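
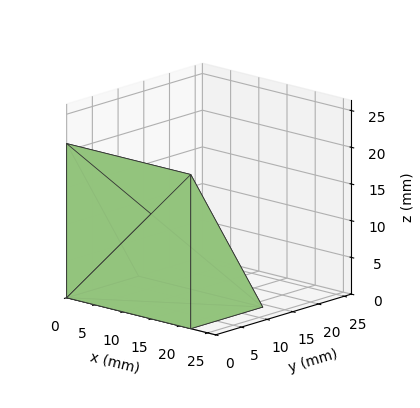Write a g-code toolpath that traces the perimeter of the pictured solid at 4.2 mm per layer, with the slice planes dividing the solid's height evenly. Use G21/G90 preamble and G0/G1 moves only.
Reading the render: the shape is a wedge (ramp): 22 × 14 mm base, rising to 21 mm along the y=0 edge and sloping linearly to z=0 at y=14 (dimensions read to the nearest mm from the axis ticks). For the g-code, the solid's height is divided into equal slices at the stated Δz and each level perimeter traced with G1 moves after a G0 lift.

; perimeter-only toolpath
G21 ; units = mm
G90 ; absolute positioning
G28 ; home
; layer 1
G0 Z4.2
G0 X0.0 Y0.0
G1 X22.0 Y0.0
G1 X22.0 Y11.2
G1 X0.0 Y11.2
G1 X0.0 Y0.0
; layer 2
G0 Z8.4
G0 X0.0 Y0.0
G1 X22.0 Y0.0
G1 X22.0 Y8.4
G1 X0.0 Y8.4
G1 X0.0 Y0.0
; layer 3
G0 Z12.6
G0 X0.0 Y0.0
G1 X22.0 Y0.0
G1 X22.0 Y5.6
G1 X0.0 Y5.6
G1 X0.0 Y0.0
; layer 4
G0 Z16.8
G0 X0.0 Y0.0
G1 X22.0 Y0.0
G1 X22.0 Y2.8
G1 X0.0 Y2.8
G1 X0.0 Y0.0
M2 ; end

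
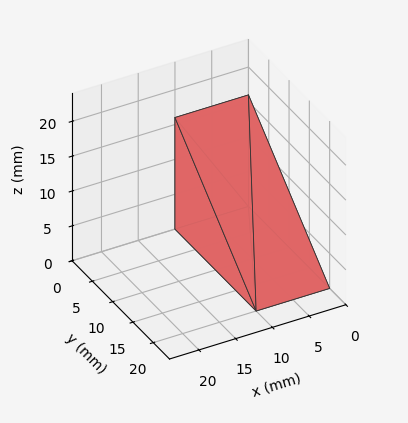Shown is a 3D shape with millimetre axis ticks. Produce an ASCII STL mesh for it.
Reading the render: the shape is a wedge (ramp): 10 × 20 mm base, rising to 16 mm along the y=0 edge and sloping linearly to z=0 at y=20 (dimensions read to the nearest mm from the axis ticks). For the STL, each face is triangulated and given an outward normal.

solid part
  facet normal 0.0000 0.0000 -1.0000
    outer loop
      vertex 10.0 20.0 0.0
      vertex 10.0 0.0 0.0
      vertex 0.0 0.0 0.0
    endloop
  endfacet
  facet normal 0.0000 0.0000 -1.0000
    outer loop
      vertex 0.0 20.0 0.0
      vertex 10.0 20.0 0.0
      vertex 0.0 0.0 0.0
    endloop
  endfacet
  facet normal 0.0000 -1.0000 0.0000
    outer loop
      vertex 0.0 0.0 0.0
      vertex 10.0 0.0 0.0
      vertex 10.0 0.0 16.0
    endloop
  endfacet
  facet normal 0.0000 -1.0000 0.0000
    outer loop
      vertex 0.0 0.0 0.0
      vertex 10.0 0.0 16.0
      vertex 0.0 0.0 16.0
    endloop
  endfacet
  facet normal 0.0000 0.6247 0.7809
    outer loop
      vertex 0.0 0.0 16.0
      vertex 10.0 0.0 16.0
      vertex 10.0 20.0 0.0
    endloop
  endfacet
  facet normal 0.0000 0.6247 0.7809
    outer loop
      vertex 0.0 0.0 16.0
      vertex 10.0 20.0 0.0
      vertex 0.0 20.0 0.0
    endloop
  endfacet
  facet normal -1.0000 0.0000 0.0000
    outer loop
      vertex 0.0 0.0 16.0
      vertex 0.0 20.0 0.0
      vertex 0.0 0.0 0.0
    endloop
  endfacet
  facet normal 1.0000 0.0000 0.0000
    outer loop
      vertex 10.0 0.0 0.0
      vertex 10.0 20.0 0.0
      vertex 10.0 0.0 16.0
    endloop
  endfacet
endsolid part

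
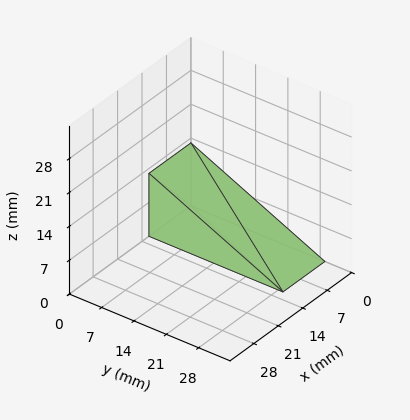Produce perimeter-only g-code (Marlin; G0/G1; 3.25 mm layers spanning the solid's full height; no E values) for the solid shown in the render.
Reading the render: the shape is a wedge (ramp): 12 × 29 mm base, rising to 13 mm along the y=0 edge and sloping linearly to z=0 at y=29 (dimensions read to the nearest mm from the axis ticks). For the g-code, the solid's height is divided into equal slices at the stated Δz and each level perimeter traced with G1 moves after a G0 lift.

; perimeter-only toolpath
G21 ; units = mm
G90 ; absolute positioning
G28 ; home
; layer 1
G0 Z3.25
G0 X0.00 Y0.00
G1 X12.00 Y0.00
G1 X12.00 Y21.75
G1 X0.00 Y21.75
G1 X0.00 Y0.00
; layer 2
G0 Z6.50
G0 X0.00 Y0.00
G1 X12.00 Y0.00
G1 X12.00 Y14.50
G1 X0.00 Y14.50
G1 X0.00 Y0.00
; layer 3
G0 Z9.75
G0 X0.00 Y0.00
G1 X12.00 Y0.00
G1 X12.00 Y7.25
G1 X0.00 Y7.25
G1 X0.00 Y0.00
M2 ; end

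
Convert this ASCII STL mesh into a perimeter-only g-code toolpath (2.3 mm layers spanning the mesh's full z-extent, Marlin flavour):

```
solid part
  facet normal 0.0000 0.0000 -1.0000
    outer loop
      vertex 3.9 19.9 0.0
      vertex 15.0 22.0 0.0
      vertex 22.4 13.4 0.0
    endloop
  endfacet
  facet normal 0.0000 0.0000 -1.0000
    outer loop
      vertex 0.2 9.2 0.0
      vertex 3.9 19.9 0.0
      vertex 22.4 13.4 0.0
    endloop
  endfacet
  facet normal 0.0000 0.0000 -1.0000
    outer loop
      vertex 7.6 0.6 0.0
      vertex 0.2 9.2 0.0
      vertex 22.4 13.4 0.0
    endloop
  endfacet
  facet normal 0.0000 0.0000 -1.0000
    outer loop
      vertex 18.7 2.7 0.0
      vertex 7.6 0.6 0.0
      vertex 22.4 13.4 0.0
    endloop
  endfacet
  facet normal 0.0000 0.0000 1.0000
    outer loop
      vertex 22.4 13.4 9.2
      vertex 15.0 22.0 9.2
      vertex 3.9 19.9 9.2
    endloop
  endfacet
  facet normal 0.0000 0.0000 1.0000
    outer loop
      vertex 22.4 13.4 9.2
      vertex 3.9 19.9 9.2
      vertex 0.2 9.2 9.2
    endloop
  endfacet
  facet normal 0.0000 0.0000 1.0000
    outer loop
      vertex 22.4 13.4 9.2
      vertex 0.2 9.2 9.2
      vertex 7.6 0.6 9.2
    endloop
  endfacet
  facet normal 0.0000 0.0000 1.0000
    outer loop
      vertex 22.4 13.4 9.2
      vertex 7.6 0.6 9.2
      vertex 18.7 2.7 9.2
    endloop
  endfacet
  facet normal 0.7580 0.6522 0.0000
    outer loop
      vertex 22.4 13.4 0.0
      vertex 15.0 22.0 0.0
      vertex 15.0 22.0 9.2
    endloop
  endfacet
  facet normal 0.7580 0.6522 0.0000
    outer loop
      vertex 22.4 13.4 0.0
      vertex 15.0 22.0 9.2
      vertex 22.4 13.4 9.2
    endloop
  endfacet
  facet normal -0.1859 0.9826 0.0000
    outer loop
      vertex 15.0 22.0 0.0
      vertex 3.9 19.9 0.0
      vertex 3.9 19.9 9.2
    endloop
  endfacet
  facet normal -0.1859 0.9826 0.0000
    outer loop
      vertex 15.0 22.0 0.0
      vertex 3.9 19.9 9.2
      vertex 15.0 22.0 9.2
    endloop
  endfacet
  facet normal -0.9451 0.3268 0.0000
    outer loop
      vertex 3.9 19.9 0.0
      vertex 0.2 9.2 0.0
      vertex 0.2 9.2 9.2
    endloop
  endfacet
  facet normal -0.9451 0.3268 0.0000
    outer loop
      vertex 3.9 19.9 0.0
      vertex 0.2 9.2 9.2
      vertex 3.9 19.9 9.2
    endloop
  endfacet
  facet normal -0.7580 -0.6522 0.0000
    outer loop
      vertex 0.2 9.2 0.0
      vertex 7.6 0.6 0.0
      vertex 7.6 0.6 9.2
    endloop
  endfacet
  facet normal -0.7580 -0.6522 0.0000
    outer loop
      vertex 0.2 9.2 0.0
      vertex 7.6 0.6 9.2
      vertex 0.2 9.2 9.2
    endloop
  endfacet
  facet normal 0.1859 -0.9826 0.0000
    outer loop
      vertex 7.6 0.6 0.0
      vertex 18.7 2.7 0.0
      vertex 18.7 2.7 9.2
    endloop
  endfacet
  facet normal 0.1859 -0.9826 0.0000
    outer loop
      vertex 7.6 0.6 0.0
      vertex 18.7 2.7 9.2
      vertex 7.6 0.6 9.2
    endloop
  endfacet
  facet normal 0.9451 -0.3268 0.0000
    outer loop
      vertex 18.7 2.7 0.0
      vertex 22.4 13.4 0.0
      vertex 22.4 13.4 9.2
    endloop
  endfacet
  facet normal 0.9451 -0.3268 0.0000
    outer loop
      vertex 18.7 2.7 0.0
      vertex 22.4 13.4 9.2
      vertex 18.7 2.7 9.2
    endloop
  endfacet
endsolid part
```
; perimeter-only toolpath
G21 ; units = mm
G90 ; absolute positioning
G28 ; home
; layer 1
G0 Z2.3
G0 X22.4 Y13.4
G1 X15.0 Y22.0
G1 X3.9 Y19.9
G1 X0.2 Y9.2
G1 X7.6 Y0.6
G1 X18.7 Y2.7
G1 X22.4 Y13.4
; layer 2
G0 Z4.6
G0 X22.4 Y13.4
G1 X15.0 Y22.0
G1 X3.9 Y19.9
G1 X0.2 Y9.2
G1 X7.6 Y0.6
G1 X18.7 Y2.7
G1 X22.4 Y13.4
; layer 3
G0 Z6.9
G0 X22.4 Y13.4
G1 X15.0 Y22.0
G1 X3.9 Y19.9
G1 X0.2 Y9.2
G1 X7.6 Y0.6
G1 X18.7 Y2.7
G1 X22.4 Y13.4
; layer 4
G0 Z9.2
G0 X22.4 Y13.4
G1 X15.0 Y22.0
G1 X3.9 Y19.9
G1 X0.2 Y9.2
G1 X7.6 Y0.6
G1 X18.7 Y2.7
G1 X22.4 Y13.4
M2 ; end

The solid is a regular 6-sided prism (a cylinder approximated with 6 flat sides), circumscribed radius ≈ 11.3 mm, height ≈ 9.2 mm. Slicing at Δz = 2.3 mm — 4 equal slices spanning the solid's height, so layer i sits at z = i·h/4 — gives 4 non-empty perimeters. Each is a 6-segment closed polygon; G0 lifts to the layer z and rapids to the start vertex, then G1 traces the edges.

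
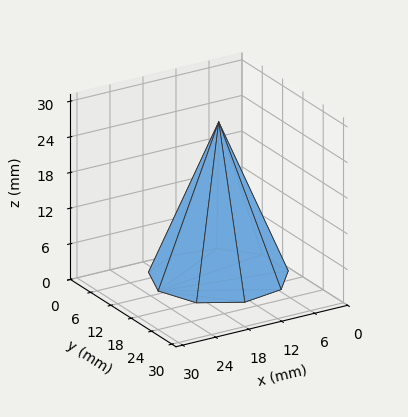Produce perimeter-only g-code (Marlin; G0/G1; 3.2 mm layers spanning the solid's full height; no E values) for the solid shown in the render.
Reading the render: the shape is a regular 9-sided pyramid, base circumscribed radius ≈ 11 mm, apex at z ≈ 26 mm (dimensions read to the nearest mm from the axis ticks). For the g-code, the solid's height is divided into equal slices at the stated Δz and each level perimeter traced with G1 moves after a G0 lift.

; perimeter-only toolpath
G21 ; units = mm
G90 ; absolute positioning
G28 ; home
; layer 1
G0 Z3.2
G0 X20.6 Y11.0
G1 X18.3 Y17.2
G1 X12.7 Y20.4
G1 X6.2 Y19.3
G1 X2.0 Y14.3
G1 X2.0 Y7.7
G1 X6.2 Y2.7
G1 X12.7 Y1.6
G1 X18.3 Y4.8
G1 X20.6 Y11.0
; layer 2
G0 Z6.5
G0 X19.2 Y11.0
G1 X17.3 Y16.3
G1 X12.4 Y19.1
G1 X6.9 Y18.1
G1 X3.3 Y13.9
G1 X3.3 Y8.2
G1 X6.9 Y3.9
G1 X12.4 Y2.9
G1 X17.3 Y5.7
G1 X19.2 Y11.0
; layer 3
G0 Z9.8
G0 X17.9 Y11.0
G1 X16.2 Y15.4
G1 X12.2 Y17.8
G1 X7.6 Y16.9
G1 X4.6 Y13.4
G1 X4.6 Y8.6
G1 X7.6 Y5.1
G1 X12.2 Y4.2
G1 X16.2 Y6.6
G1 X17.9 Y11.0
; layer 4
G0 Z13.0
G0 X16.5 Y11.0
G1 X15.2 Y14.6
G1 X11.9 Y16.4
G1 X8.2 Y15.8
G1 X5.8 Y12.9
G1 X5.8 Y9.1
G1 X8.2 Y6.2
G1 X11.9 Y5.6
G1 X15.2 Y7.5
G1 X16.5 Y11.0
; layer 5
G0 Z16.2
G0 X15.1 Y11.0
G1 X14.1 Y13.7
G1 X11.7 Y15.1
G1 X8.9 Y14.6
G1 X7.1 Y12.4
G1 X7.1 Y9.6
G1 X8.9 Y7.4
G1 X11.7 Y7.0
G1 X14.1 Y8.3
G1 X15.1 Y11.0
; layer 6
G0 Z19.5
G0 X13.8 Y11.0
G1 X13.1 Y12.8
G1 X11.5 Y13.7
G1 X9.6 Y13.4
G1 X8.4 Y11.9
G1 X8.4 Y10.1
G1 X9.6 Y8.6
G1 X11.5 Y8.3
G1 X13.1 Y9.2
G1 X13.8 Y11.0
; layer 7
G0 Z22.8
G0 X12.4 Y11.0
G1 X12.1 Y11.9
G1 X11.2 Y12.3
G1 X10.3 Y12.2
G1 X9.7 Y11.5
G1 X9.7 Y10.5
G1 X10.3 Y9.8
G1 X11.2 Y9.7
G1 X12.1 Y10.1
G1 X12.4 Y11.0
M2 ; end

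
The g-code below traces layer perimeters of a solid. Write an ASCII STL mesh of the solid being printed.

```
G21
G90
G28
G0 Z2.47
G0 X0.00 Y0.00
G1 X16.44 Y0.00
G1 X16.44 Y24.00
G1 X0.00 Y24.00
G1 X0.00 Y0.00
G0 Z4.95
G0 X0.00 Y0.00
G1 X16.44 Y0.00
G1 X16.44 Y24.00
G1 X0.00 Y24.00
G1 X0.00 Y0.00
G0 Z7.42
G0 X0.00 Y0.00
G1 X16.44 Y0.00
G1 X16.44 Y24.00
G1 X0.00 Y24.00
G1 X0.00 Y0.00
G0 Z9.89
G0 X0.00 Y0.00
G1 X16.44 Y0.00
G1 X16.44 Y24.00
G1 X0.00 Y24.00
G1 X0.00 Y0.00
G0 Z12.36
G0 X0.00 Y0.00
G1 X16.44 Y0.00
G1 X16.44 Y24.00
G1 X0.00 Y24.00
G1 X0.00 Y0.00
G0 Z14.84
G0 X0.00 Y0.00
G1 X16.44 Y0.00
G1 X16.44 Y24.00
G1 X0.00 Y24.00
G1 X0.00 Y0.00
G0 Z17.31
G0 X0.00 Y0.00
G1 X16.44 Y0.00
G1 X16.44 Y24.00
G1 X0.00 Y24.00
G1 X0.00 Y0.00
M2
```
solid part
  facet normal 0.0000 0.0000 -1.0000
    outer loop
      vertex 16.44 24.00 0.00
      vertex 16.44 0.00 0.00
      vertex 0.00 0.00 0.00
    endloop
  endfacet
  facet normal 0.0000 0.0000 -1.0000
    outer loop
      vertex 0.00 24.00 0.00
      vertex 16.44 24.00 0.00
      vertex 0.00 0.00 0.00
    endloop
  endfacet
  facet normal 0.0000 0.0000 1.0000
    outer loop
      vertex 0.00 0.00 17.31
      vertex 16.44 0.00 17.31
      vertex 16.44 24.00 17.31
    endloop
  endfacet
  facet normal 0.0000 0.0000 1.0000
    outer loop
      vertex 0.00 0.00 17.31
      vertex 16.44 24.00 17.31
      vertex 0.00 24.00 17.31
    endloop
  endfacet
  facet normal 0.0000 -1.0000 0.0000
    outer loop
      vertex 0.00 0.00 0.00
      vertex 16.44 0.00 0.00
      vertex 16.44 0.00 17.31
    endloop
  endfacet
  facet normal 0.0000 -1.0000 0.0000
    outer loop
      vertex 0.00 0.00 0.00
      vertex 16.44 0.00 17.31
      vertex 0.00 0.00 17.31
    endloop
  endfacet
  facet normal 0.0000 1.0000 0.0000
    outer loop
      vertex 16.44 24.00 17.31
      vertex 16.44 24.00 0.00
      vertex 0.00 24.00 0.00
    endloop
  endfacet
  facet normal 0.0000 1.0000 0.0000
    outer loop
      vertex 0.00 24.00 17.31
      vertex 16.44 24.00 17.31
      vertex 0.00 24.00 0.00
    endloop
  endfacet
  facet normal -1.0000 0.0000 0.0000
    outer loop
      vertex 0.00 24.00 17.31
      vertex 0.00 24.00 0.00
      vertex 0.00 0.00 0.00
    endloop
  endfacet
  facet normal -1.0000 0.0000 0.0000
    outer loop
      vertex 0.00 0.00 17.31
      vertex 0.00 24.00 17.31
      vertex 0.00 0.00 0.00
    endloop
  endfacet
  facet normal 1.0000 0.0000 0.0000
    outer loop
      vertex 16.44 0.00 0.00
      vertex 16.44 24.00 0.00
      vertex 16.44 24.00 17.31
    endloop
  endfacet
  facet normal 1.0000 0.0000 0.0000
    outer loop
      vertex 16.44 0.00 0.00
      vertex 16.44 24.00 17.31
      vertex 16.44 0.00 17.31
    endloop
  endfacet
endsolid part

The G0 Z moves step by Δz≈2.47 mm. Every layer's G1 loop is the same polygon, so the solid is a straight extrusion of it from z=0 to z≈17.3. Closing with flat bottom and top caps and triangulating gives 12 facets — a rectangular box, roughly 16.4 × 24 mm footprint and 17.3 mm tall.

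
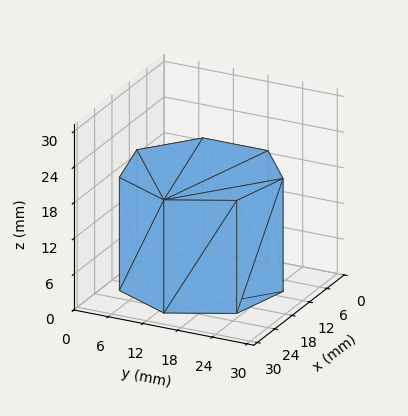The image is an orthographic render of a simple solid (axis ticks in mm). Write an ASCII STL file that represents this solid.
Reading the render: the shape is a regular 7-sided prism (a cylinder approximated with 7 flat sides), circumscribed radius ≈ 13 mm, height ≈ 19 mm (dimensions read to the nearest mm from the axis ticks). For the STL, each face is triangulated and given an outward normal.

solid part
  facet normal 0.0000 0.0000 -1.0000
    outer loop
      vertex 10.11 25.67 0.00
      vertex 21.11 23.16 0.00
      vertex 26.00 13.00 0.00
    endloop
  endfacet
  facet normal 0.0000 0.0000 -1.0000
    outer loop
      vertex 1.29 18.64 0.00
      vertex 10.11 25.67 0.00
      vertex 26.00 13.00 0.00
    endloop
  endfacet
  facet normal 0.0000 0.0000 -1.0000
    outer loop
      vertex 1.29 7.36 0.00
      vertex 1.29 18.64 0.00
      vertex 26.00 13.00 0.00
    endloop
  endfacet
  facet normal 0.0000 0.0000 -1.0000
    outer loop
      vertex 10.11 0.33 0.00
      vertex 1.29 7.36 0.00
      vertex 26.00 13.00 0.00
    endloop
  endfacet
  facet normal 0.0000 0.0000 -1.0000
    outer loop
      vertex 21.11 2.84 0.00
      vertex 10.11 0.33 0.00
      vertex 26.00 13.00 0.00
    endloop
  endfacet
  facet normal 0.0000 0.0000 1.0000
    outer loop
      vertex 26.00 13.00 19.00
      vertex 21.11 23.16 19.00
      vertex 10.11 25.67 19.00
    endloop
  endfacet
  facet normal 0.0000 0.0000 1.0000
    outer loop
      vertex 26.00 13.00 19.00
      vertex 10.11 25.67 19.00
      vertex 1.29 18.64 19.00
    endloop
  endfacet
  facet normal 0.0000 0.0000 1.0000
    outer loop
      vertex 26.00 13.00 19.00
      vertex 1.29 18.64 19.00
      vertex 1.29 7.36 19.00
    endloop
  endfacet
  facet normal 0.0000 0.0000 1.0000
    outer loop
      vertex 26.00 13.00 19.00
      vertex 1.29 7.36 19.00
      vertex 10.11 0.33 19.00
    endloop
  endfacet
  facet normal 0.0000 0.0000 1.0000
    outer loop
      vertex 26.00 13.00 19.00
      vertex 10.11 0.33 19.00
      vertex 21.11 2.84 19.00
    endloop
  endfacet
  facet normal 0.9011 0.4337 0.0000
    outer loop
      vertex 26.00 13.00 0.00
      vertex 21.11 23.16 0.00
      vertex 21.11 23.16 19.00
    endloop
  endfacet
  facet normal 0.9011 0.4337 0.0000
    outer loop
      vertex 26.00 13.00 0.00
      vertex 21.11 23.16 19.00
      vertex 26.00 13.00 19.00
    endloop
  endfacet
  facet normal 0.2225 0.9749 0.0000
    outer loop
      vertex 21.11 23.16 0.00
      vertex 10.11 25.67 0.00
      vertex 10.11 25.67 19.00
    endloop
  endfacet
  facet normal 0.2225 0.9749 0.0000
    outer loop
      vertex 21.11 23.16 0.00
      vertex 10.11 25.67 19.00
      vertex 21.11 23.16 19.00
    endloop
  endfacet
  facet normal -0.6233 0.7820 0.0000
    outer loop
      vertex 10.11 25.67 0.00
      vertex 1.29 18.64 0.00
      vertex 1.29 18.64 19.00
    endloop
  endfacet
  facet normal -0.6233 0.7820 0.0000
    outer loop
      vertex 10.11 25.67 0.00
      vertex 1.29 18.64 19.00
      vertex 10.11 25.67 19.00
    endloop
  endfacet
  facet normal -1.0000 0.0000 0.0000
    outer loop
      vertex 1.29 18.64 0.00
      vertex 1.29 7.36 0.00
      vertex 1.29 7.36 19.00
    endloop
  endfacet
  facet normal -1.0000 0.0000 0.0000
    outer loop
      vertex 1.29 18.64 0.00
      vertex 1.29 7.36 19.00
      vertex 1.29 18.64 19.00
    endloop
  endfacet
  facet normal -0.6233 -0.7820 0.0000
    outer loop
      vertex 1.29 7.36 0.00
      vertex 10.11 0.33 0.00
      vertex 10.11 0.33 19.00
    endloop
  endfacet
  facet normal -0.6233 -0.7820 0.0000
    outer loop
      vertex 1.29 7.36 0.00
      vertex 10.11 0.33 19.00
      vertex 1.29 7.36 19.00
    endloop
  endfacet
  facet normal 0.2225 -0.9749 0.0000
    outer loop
      vertex 10.11 0.33 0.00
      vertex 21.11 2.84 0.00
      vertex 21.11 2.84 19.00
    endloop
  endfacet
  facet normal 0.2225 -0.9749 0.0000
    outer loop
      vertex 10.11 0.33 0.00
      vertex 21.11 2.84 19.00
      vertex 10.11 0.33 19.00
    endloop
  endfacet
  facet normal 0.9011 -0.4337 0.0000
    outer loop
      vertex 21.11 2.84 0.00
      vertex 26.00 13.00 0.00
      vertex 26.00 13.00 19.00
    endloop
  endfacet
  facet normal 0.9011 -0.4337 0.0000
    outer loop
      vertex 21.11 2.84 0.00
      vertex 26.00 13.00 19.00
      vertex 21.11 2.84 19.00
    endloop
  endfacet
endsolid part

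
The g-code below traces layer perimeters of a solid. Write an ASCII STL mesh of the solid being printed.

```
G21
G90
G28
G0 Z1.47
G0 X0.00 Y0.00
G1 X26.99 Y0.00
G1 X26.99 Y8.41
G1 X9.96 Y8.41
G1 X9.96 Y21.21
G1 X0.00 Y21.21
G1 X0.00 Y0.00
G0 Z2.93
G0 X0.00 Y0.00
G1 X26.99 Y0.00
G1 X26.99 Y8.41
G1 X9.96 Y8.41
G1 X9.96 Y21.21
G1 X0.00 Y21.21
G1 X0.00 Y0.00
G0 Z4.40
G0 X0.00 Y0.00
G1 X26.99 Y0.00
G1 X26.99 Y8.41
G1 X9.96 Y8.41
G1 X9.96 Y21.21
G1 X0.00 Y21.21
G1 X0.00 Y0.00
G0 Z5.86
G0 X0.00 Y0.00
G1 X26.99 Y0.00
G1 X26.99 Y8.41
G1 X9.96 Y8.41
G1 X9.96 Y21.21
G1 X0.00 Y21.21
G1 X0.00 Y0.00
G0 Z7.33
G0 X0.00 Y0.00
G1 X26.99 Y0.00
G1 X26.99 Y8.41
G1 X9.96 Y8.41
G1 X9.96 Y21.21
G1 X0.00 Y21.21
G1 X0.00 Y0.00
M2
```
solid part
  facet normal 0.0000 0.0000 -1.0000
    outer loop
      vertex 26.99 8.41 0.00
      vertex 26.99 0.00 0.00
      vertex 0.00 0.00 0.00
    endloop
  endfacet
  facet normal 0.0000 0.0000 -1.0000
    outer loop
      vertex 9.96 8.41 0.00
      vertex 26.99 8.41 0.00
      vertex 0.00 0.00 0.00
    endloop
  endfacet
  facet normal 0.0000 0.0000 -1.0000
    outer loop
      vertex 9.96 21.21 0.00
      vertex 9.96 8.41 0.00
      vertex 0.00 0.00 0.00
    endloop
  endfacet
  facet normal 0.0000 0.0000 -1.0000
    outer loop
      vertex 0.00 21.21 0.00
      vertex 9.96 21.21 0.00
      vertex 0.00 0.00 0.00
    endloop
  endfacet
  facet normal 0.0000 0.0000 1.0000
    outer loop
      vertex 0.00 0.00 7.33
      vertex 26.99 0.00 7.33
      vertex 26.99 8.41 7.33
    endloop
  endfacet
  facet normal 0.0000 0.0000 1.0000
    outer loop
      vertex 0.00 0.00 7.33
      vertex 26.99 8.41 7.33
      vertex 9.96 8.41 7.33
    endloop
  endfacet
  facet normal 0.0000 0.0000 1.0000
    outer loop
      vertex 0.00 0.00 7.33
      vertex 9.96 8.41 7.33
      vertex 9.96 21.21 7.33
    endloop
  endfacet
  facet normal 0.0000 0.0000 1.0000
    outer loop
      vertex 0.00 0.00 7.33
      vertex 9.96 21.21 7.33
      vertex 0.00 21.21 7.33
    endloop
  endfacet
  facet normal 0.0000 -1.0000 0.0000
    outer loop
      vertex 0.00 0.00 0.00
      vertex 26.99 0.00 0.00
      vertex 26.99 0.00 7.33
    endloop
  endfacet
  facet normal 0.0000 -1.0000 0.0000
    outer loop
      vertex 0.00 0.00 0.00
      vertex 26.99 0.00 7.33
      vertex 0.00 0.00 7.33
    endloop
  endfacet
  facet normal 1.0000 0.0000 0.0000
    outer loop
      vertex 26.99 0.00 0.00
      vertex 26.99 8.41 0.00
      vertex 26.99 8.41 7.33
    endloop
  endfacet
  facet normal 1.0000 0.0000 0.0000
    outer loop
      vertex 26.99 0.00 0.00
      vertex 26.99 8.41 7.33
      vertex 26.99 0.00 7.33
    endloop
  endfacet
  facet normal 0.0000 1.0000 0.0000
    outer loop
      vertex 26.99 8.41 0.00
      vertex 9.96 8.41 0.00
      vertex 9.96 8.41 7.33
    endloop
  endfacet
  facet normal 0.0000 1.0000 0.0000
    outer loop
      vertex 26.99 8.41 0.00
      vertex 9.96 8.41 7.33
      vertex 26.99 8.41 7.33
    endloop
  endfacet
  facet normal 1.0000 0.0000 0.0000
    outer loop
      vertex 9.96 8.41 0.00
      vertex 9.96 21.21 0.00
      vertex 9.96 21.21 7.33
    endloop
  endfacet
  facet normal 1.0000 0.0000 0.0000
    outer loop
      vertex 9.96 8.41 0.00
      vertex 9.96 21.21 7.33
      vertex 9.96 8.41 7.33
    endloop
  endfacet
  facet normal 0.0000 1.0000 0.0000
    outer loop
      vertex 9.96 21.21 0.00
      vertex 0.00 21.21 0.00
      vertex 0.00 21.21 7.33
    endloop
  endfacet
  facet normal 0.0000 1.0000 0.0000
    outer loop
      vertex 9.96 21.21 0.00
      vertex 0.00 21.21 7.33
      vertex 9.96 21.21 7.33
    endloop
  endfacet
  facet normal -1.0000 0.0000 0.0000
    outer loop
      vertex 0.00 21.21 0.00
      vertex 0.00 0.00 0.00
      vertex 0.00 0.00 7.33
    endloop
  endfacet
  facet normal -1.0000 0.0000 0.0000
    outer loop
      vertex 0.00 21.21 0.00
      vertex 0.00 0.00 7.33
      vertex 0.00 21.21 7.33
    endloop
  endfacet
endsolid part

The G0 Z moves step by Δz≈1.47 mm. Every layer's G1 loop is the same polygon, so the solid is a straight extrusion of it from z=0 to z≈7.33. Closing with flat bottom and top caps and triangulating gives 20 facets — an L-shaped prism: outer 27 × 21.2 mm, arm thicknesses ≈ 8.41 mm (horizontal) and 9.96 mm (vertical), extruded 7.33 mm in z.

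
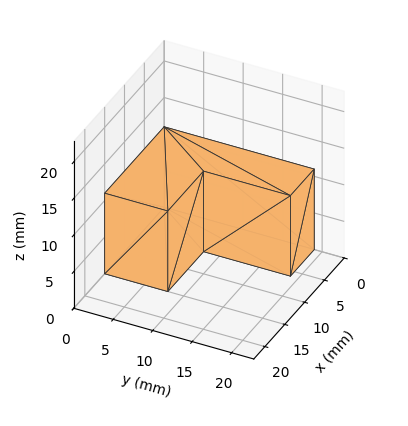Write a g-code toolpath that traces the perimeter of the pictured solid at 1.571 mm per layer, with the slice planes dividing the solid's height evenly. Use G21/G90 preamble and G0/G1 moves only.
Reading the render: the shape is an L-shaped prism: outer 15 × 19 mm, arm thicknesses ≈ 8 mm (horizontal) and 6 mm (vertical), extruded 11 mm in z (dimensions read to the nearest mm from the axis ticks). For the g-code, the solid's height is divided into equal slices at the stated Δz and each level perimeter traced with G1 moves after a G0 lift.

; perimeter-only toolpath
G21 ; units = mm
G90 ; absolute positioning
G28 ; home
; layer 1
G0 Z1.571
G0 X0.000 Y0.000
G1 X15.000 Y0.000
G1 X15.000 Y8.000
G1 X6.000 Y8.000
G1 X6.000 Y19.000
G1 X0.000 Y19.000
G1 X0.000 Y0.000
; layer 2
G0 Z3.143
G0 X0.000 Y0.000
G1 X15.000 Y0.000
G1 X15.000 Y8.000
G1 X6.000 Y8.000
G1 X6.000 Y19.000
G1 X0.000 Y19.000
G1 X0.000 Y0.000
; layer 3
G0 Z4.714
G0 X0.000 Y0.000
G1 X15.000 Y0.000
G1 X15.000 Y8.000
G1 X6.000 Y8.000
G1 X6.000 Y19.000
G1 X0.000 Y19.000
G1 X0.000 Y0.000
; layer 4
G0 Z6.286
G0 X0.000 Y0.000
G1 X15.000 Y0.000
G1 X15.000 Y8.000
G1 X6.000 Y8.000
G1 X6.000 Y19.000
G1 X0.000 Y19.000
G1 X0.000 Y0.000
; layer 5
G0 Z7.857
G0 X0.000 Y0.000
G1 X15.000 Y0.000
G1 X15.000 Y8.000
G1 X6.000 Y8.000
G1 X6.000 Y19.000
G1 X0.000 Y19.000
G1 X0.000 Y0.000
; layer 6
G0 Z9.429
G0 X0.000 Y0.000
G1 X15.000 Y0.000
G1 X15.000 Y8.000
G1 X6.000 Y8.000
G1 X6.000 Y19.000
G1 X0.000 Y19.000
G1 X0.000 Y0.000
; layer 7
G0 Z11.000
G0 X0.000 Y0.000
G1 X15.000 Y0.000
G1 X15.000 Y8.000
G1 X6.000 Y8.000
G1 X6.000 Y19.000
G1 X0.000 Y19.000
G1 X0.000 Y0.000
M2 ; end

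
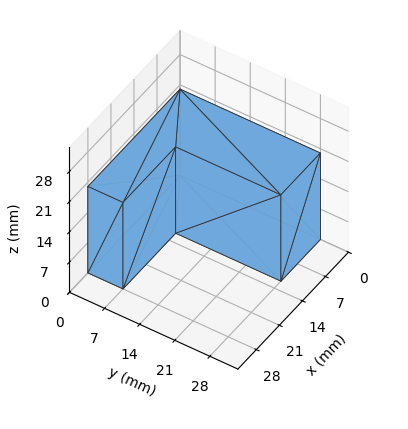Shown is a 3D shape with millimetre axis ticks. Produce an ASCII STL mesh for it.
Reading the render: the shape is an L-shaped prism: outer 28 × 28 mm, arm thicknesses ≈ 7 mm (horizontal) and 12 mm (vertical), extruded 20 mm in z (dimensions read to the nearest mm from the axis ticks). For the STL, each face is triangulated and given an outward normal.

solid part
  facet normal 0.0000 0.0000 -1.0000
    outer loop
      vertex 28.0 7.0 0.0
      vertex 28.0 0.0 0.0
      vertex 0.0 0.0 0.0
    endloop
  endfacet
  facet normal 0.0000 0.0000 -1.0000
    outer loop
      vertex 12.0 7.0 0.0
      vertex 28.0 7.0 0.0
      vertex 0.0 0.0 0.0
    endloop
  endfacet
  facet normal 0.0000 0.0000 -1.0000
    outer loop
      vertex 12.0 28.0 0.0
      vertex 12.0 7.0 0.0
      vertex 0.0 0.0 0.0
    endloop
  endfacet
  facet normal 0.0000 0.0000 -1.0000
    outer loop
      vertex 0.0 28.0 0.0
      vertex 12.0 28.0 0.0
      vertex 0.0 0.0 0.0
    endloop
  endfacet
  facet normal 0.0000 0.0000 1.0000
    outer loop
      vertex 0.0 0.0 20.0
      vertex 28.0 0.0 20.0
      vertex 28.0 7.0 20.0
    endloop
  endfacet
  facet normal 0.0000 0.0000 1.0000
    outer loop
      vertex 0.0 0.0 20.0
      vertex 28.0 7.0 20.0
      vertex 12.0 7.0 20.0
    endloop
  endfacet
  facet normal 0.0000 0.0000 1.0000
    outer loop
      vertex 0.0 0.0 20.0
      vertex 12.0 7.0 20.0
      vertex 12.0 28.0 20.0
    endloop
  endfacet
  facet normal 0.0000 0.0000 1.0000
    outer loop
      vertex 0.0 0.0 20.0
      vertex 12.0 28.0 20.0
      vertex 0.0 28.0 20.0
    endloop
  endfacet
  facet normal 0.0000 -1.0000 0.0000
    outer loop
      vertex 0.0 0.0 0.0
      vertex 28.0 0.0 0.0
      vertex 28.0 0.0 20.0
    endloop
  endfacet
  facet normal 0.0000 -1.0000 0.0000
    outer loop
      vertex 0.0 0.0 0.0
      vertex 28.0 0.0 20.0
      vertex 0.0 0.0 20.0
    endloop
  endfacet
  facet normal 1.0000 0.0000 0.0000
    outer loop
      vertex 28.0 0.0 0.0
      vertex 28.0 7.0 0.0
      vertex 28.0 7.0 20.0
    endloop
  endfacet
  facet normal 1.0000 0.0000 0.0000
    outer loop
      vertex 28.0 0.0 0.0
      vertex 28.0 7.0 20.0
      vertex 28.0 0.0 20.0
    endloop
  endfacet
  facet normal 0.0000 1.0000 0.0000
    outer loop
      vertex 28.0 7.0 0.0
      vertex 12.0 7.0 0.0
      vertex 12.0 7.0 20.0
    endloop
  endfacet
  facet normal 0.0000 1.0000 0.0000
    outer loop
      vertex 28.0 7.0 0.0
      vertex 12.0 7.0 20.0
      vertex 28.0 7.0 20.0
    endloop
  endfacet
  facet normal 1.0000 0.0000 0.0000
    outer loop
      vertex 12.0 7.0 0.0
      vertex 12.0 28.0 0.0
      vertex 12.0 28.0 20.0
    endloop
  endfacet
  facet normal 1.0000 0.0000 0.0000
    outer loop
      vertex 12.0 7.0 0.0
      vertex 12.0 28.0 20.0
      vertex 12.0 7.0 20.0
    endloop
  endfacet
  facet normal 0.0000 1.0000 0.0000
    outer loop
      vertex 12.0 28.0 0.0
      vertex 0.0 28.0 0.0
      vertex 0.0 28.0 20.0
    endloop
  endfacet
  facet normal 0.0000 1.0000 0.0000
    outer loop
      vertex 12.0 28.0 0.0
      vertex 0.0 28.0 20.0
      vertex 12.0 28.0 20.0
    endloop
  endfacet
  facet normal -1.0000 0.0000 0.0000
    outer loop
      vertex 0.0 28.0 0.0
      vertex 0.0 0.0 0.0
      vertex 0.0 0.0 20.0
    endloop
  endfacet
  facet normal -1.0000 0.0000 0.0000
    outer loop
      vertex 0.0 28.0 0.0
      vertex 0.0 0.0 20.0
      vertex 0.0 28.0 20.0
    endloop
  endfacet
endsolid part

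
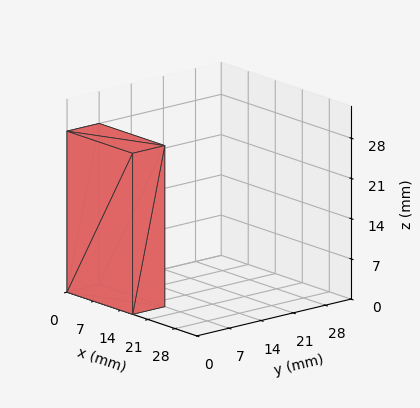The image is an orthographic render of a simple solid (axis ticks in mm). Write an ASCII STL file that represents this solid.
Reading the render: the shape is a rectangular box, roughly 17 × 7 mm footprint and 28 mm tall (dimensions read to the nearest mm from the axis ticks). For the STL, each face is triangulated and given an outward normal.

solid part
  facet normal 0.0000 0.0000 -1.0000
    outer loop
      vertex 17.00 7.00 0.00
      vertex 17.00 0.00 0.00
      vertex 0.00 0.00 0.00
    endloop
  endfacet
  facet normal 0.0000 0.0000 -1.0000
    outer loop
      vertex 0.00 7.00 0.00
      vertex 17.00 7.00 0.00
      vertex 0.00 0.00 0.00
    endloop
  endfacet
  facet normal 0.0000 0.0000 1.0000
    outer loop
      vertex 0.00 0.00 28.00
      vertex 17.00 0.00 28.00
      vertex 17.00 7.00 28.00
    endloop
  endfacet
  facet normal 0.0000 0.0000 1.0000
    outer loop
      vertex 0.00 0.00 28.00
      vertex 17.00 7.00 28.00
      vertex 0.00 7.00 28.00
    endloop
  endfacet
  facet normal 0.0000 -1.0000 0.0000
    outer loop
      vertex 0.00 0.00 0.00
      vertex 17.00 0.00 0.00
      vertex 17.00 0.00 28.00
    endloop
  endfacet
  facet normal 0.0000 -1.0000 0.0000
    outer loop
      vertex 0.00 0.00 0.00
      vertex 17.00 0.00 28.00
      vertex 0.00 0.00 28.00
    endloop
  endfacet
  facet normal 0.0000 1.0000 0.0000
    outer loop
      vertex 17.00 7.00 28.00
      vertex 17.00 7.00 0.00
      vertex 0.00 7.00 0.00
    endloop
  endfacet
  facet normal 0.0000 1.0000 0.0000
    outer loop
      vertex 0.00 7.00 28.00
      vertex 17.00 7.00 28.00
      vertex 0.00 7.00 0.00
    endloop
  endfacet
  facet normal -1.0000 0.0000 0.0000
    outer loop
      vertex 0.00 7.00 28.00
      vertex 0.00 7.00 0.00
      vertex 0.00 0.00 0.00
    endloop
  endfacet
  facet normal -1.0000 0.0000 0.0000
    outer loop
      vertex 0.00 0.00 28.00
      vertex 0.00 7.00 28.00
      vertex 0.00 0.00 0.00
    endloop
  endfacet
  facet normal 1.0000 0.0000 0.0000
    outer loop
      vertex 17.00 0.00 0.00
      vertex 17.00 7.00 0.00
      vertex 17.00 7.00 28.00
    endloop
  endfacet
  facet normal 1.0000 0.0000 0.0000
    outer loop
      vertex 17.00 0.00 0.00
      vertex 17.00 7.00 28.00
      vertex 17.00 0.00 28.00
    endloop
  endfacet
endsolid part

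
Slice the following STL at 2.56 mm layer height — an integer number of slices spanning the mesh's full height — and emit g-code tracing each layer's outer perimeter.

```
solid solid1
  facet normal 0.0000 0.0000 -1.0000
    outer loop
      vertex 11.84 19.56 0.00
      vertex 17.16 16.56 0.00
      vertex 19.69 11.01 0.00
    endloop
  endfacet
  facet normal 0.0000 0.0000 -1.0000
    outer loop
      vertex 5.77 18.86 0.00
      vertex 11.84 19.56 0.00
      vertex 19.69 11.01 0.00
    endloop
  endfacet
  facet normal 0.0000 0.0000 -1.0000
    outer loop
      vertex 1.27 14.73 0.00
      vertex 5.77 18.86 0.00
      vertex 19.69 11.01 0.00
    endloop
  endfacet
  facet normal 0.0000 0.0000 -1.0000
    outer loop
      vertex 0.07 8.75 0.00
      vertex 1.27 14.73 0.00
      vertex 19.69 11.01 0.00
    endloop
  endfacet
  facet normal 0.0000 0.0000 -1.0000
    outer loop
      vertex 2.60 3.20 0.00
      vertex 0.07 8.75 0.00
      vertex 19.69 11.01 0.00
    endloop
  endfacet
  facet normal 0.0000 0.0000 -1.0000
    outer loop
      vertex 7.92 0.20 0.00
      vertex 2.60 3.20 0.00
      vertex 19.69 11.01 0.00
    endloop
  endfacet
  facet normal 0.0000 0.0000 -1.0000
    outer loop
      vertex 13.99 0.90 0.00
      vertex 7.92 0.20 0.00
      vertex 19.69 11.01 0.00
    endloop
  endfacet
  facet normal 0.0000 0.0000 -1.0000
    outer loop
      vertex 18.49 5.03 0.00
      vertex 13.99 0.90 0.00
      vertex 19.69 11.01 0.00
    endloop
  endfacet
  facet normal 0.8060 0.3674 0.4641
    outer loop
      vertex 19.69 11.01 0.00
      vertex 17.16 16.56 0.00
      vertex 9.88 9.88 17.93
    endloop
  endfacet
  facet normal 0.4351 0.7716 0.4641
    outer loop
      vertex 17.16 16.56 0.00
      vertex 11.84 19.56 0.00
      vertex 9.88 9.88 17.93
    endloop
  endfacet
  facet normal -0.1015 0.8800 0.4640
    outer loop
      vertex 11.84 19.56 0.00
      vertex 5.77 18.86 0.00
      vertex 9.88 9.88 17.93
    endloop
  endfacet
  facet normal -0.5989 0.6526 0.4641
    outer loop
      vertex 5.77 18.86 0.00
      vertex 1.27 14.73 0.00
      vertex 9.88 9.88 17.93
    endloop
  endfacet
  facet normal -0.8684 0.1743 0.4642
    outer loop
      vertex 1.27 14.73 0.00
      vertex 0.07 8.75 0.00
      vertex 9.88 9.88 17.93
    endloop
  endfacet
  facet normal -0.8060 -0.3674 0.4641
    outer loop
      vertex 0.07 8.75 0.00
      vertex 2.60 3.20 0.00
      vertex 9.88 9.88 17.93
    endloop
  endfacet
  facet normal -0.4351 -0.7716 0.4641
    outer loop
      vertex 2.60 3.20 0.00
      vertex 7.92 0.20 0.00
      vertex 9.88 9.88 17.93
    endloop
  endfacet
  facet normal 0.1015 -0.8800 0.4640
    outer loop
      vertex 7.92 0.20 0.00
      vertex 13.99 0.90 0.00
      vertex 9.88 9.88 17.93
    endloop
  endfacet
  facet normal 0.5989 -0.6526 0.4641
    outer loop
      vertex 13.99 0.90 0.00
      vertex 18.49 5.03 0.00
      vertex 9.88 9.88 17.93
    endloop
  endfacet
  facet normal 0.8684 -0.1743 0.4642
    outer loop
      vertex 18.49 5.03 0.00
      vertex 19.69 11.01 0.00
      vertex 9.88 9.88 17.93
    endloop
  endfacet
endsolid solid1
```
; perimeter-only toolpath
G21 ; units = mm
G90 ; absolute positioning
G28 ; home
; layer 1
G0 Z2.56
G0 X18.29 Y10.85
G1 X16.12 Y15.61
G1 X11.56 Y18.18
G1 X6.36 Y17.58
G1 X2.50 Y14.04
G1 X1.47 Y8.91
G1 X3.64 Y4.15
G1 X8.20 Y1.58
G1 X13.40 Y2.18
G1 X17.26 Y5.72
G1 X18.29 Y10.85
; layer 2
G0 Z5.12
G0 X16.89 Y10.69
G1 X15.08 Y14.65
G1 X11.28 Y16.79
G1 X6.94 Y16.29
G1 X3.73 Y13.34
G1 X2.87 Y9.07
G1 X4.68 Y5.11
G1 X8.48 Y2.97
G1 X12.82 Y3.47
G1 X16.03 Y6.42
G1 X16.89 Y10.69
; layer 3
G0 Z7.68
G0 X15.49 Y10.53
G1 X14.04 Y13.70
G1 X11.00 Y15.41
G1 X7.53 Y15.01
G1 X4.96 Y12.65
G1 X4.27 Y9.23
G1 X5.72 Y6.06
G1 X8.76 Y4.35
G1 X12.23 Y4.75
G1 X14.80 Y7.11
G1 X15.49 Y10.53
; layer 4
G0 Z10.25
G0 X14.08 Y10.36
G1 X13.00 Y12.74
G1 X10.72 Y14.03
G1 X8.12 Y13.73
G1 X6.19 Y11.96
G1 X5.68 Y9.40
G1 X6.76 Y7.02
G1 X9.04 Y5.73
G1 X11.64 Y6.03
G1 X13.57 Y7.80
G1 X14.08 Y10.36
; layer 5
G0 Z12.81
G0 X12.68 Y10.20
G1 X11.96 Y11.79
G1 X10.44 Y12.65
G1 X8.71 Y12.45
G1 X7.42 Y11.27
G1 X7.08 Y9.56
G1 X7.80 Y7.97
G1 X9.32 Y7.11
G1 X11.05 Y7.31
G1 X12.34 Y8.49
G1 X12.68 Y10.20
; layer 6
G0 Z15.37
G0 X11.28 Y10.04
G1 X10.92 Y10.83
G1 X10.16 Y11.26
G1 X9.29 Y11.16
G1 X8.65 Y10.57
G1 X8.48 Y9.72
G1 X8.84 Y8.93
G1 X9.60 Y8.50
G1 X10.47 Y8.60
G1 X11.11 Y9.19
G1 X11.28 Y10.04
M2 ; end

The solid is a regular 10-sided pyramid, base circumscribed radius ≈ 9.88 mm, apex at z ≈ 17.9 mm. Slicing at Δz = 2.56 mm — 7 equal slices spanning the solid's height, so layer i sits at z = i·h/7 — gives 6 non-empty perimeters. Each is a 10-segment closed polygon; G0 lifts to the layer z and rapids to the start vertex, then G1 traces the edges. The cross-section shrinks linearly with z (the slice at the apex is degenerate and omitted).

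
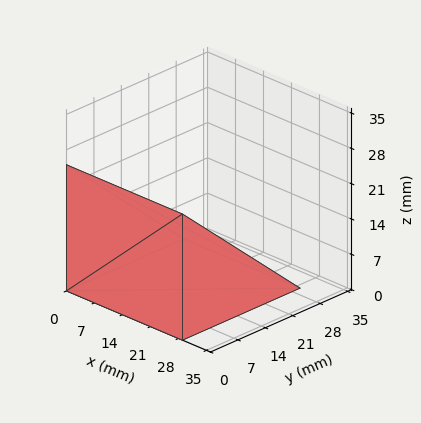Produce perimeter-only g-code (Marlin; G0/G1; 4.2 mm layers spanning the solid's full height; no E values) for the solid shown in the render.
Reading the render: the shape is a wedge (ramp): 29 × 30 mm base, rising to 25 mm along the y=0 edge and sloping linearly to z=0 at y=30 (dimensions read to the nearest mm from the axis ticks). For the g-code, the solid's height is divided into equal slices at the stated Δz and each level perimeter traced with G1 moves after a G0 lift.

; perimeter-only toolpath
G21 ; units = mm
G90 ; absolute positioning
G28 ; home
; layer 1
G0 Z4.2
G0 X0.0 Y0.0
G1 X29.0 Y0.0
G1 X29.0 Y25.0
G1 X0.0 Y25.0
G1 X0.0 Y0.0
; layer 2
G0 Z8.3
G0 X0.0 Y0.0
G1 X29.0 Y0.0
G1 X29.0 Y20.0
G1 X0.0 Y20.0
G1 X0.0 Y0.0
; layer 3
G0 Z12.5
G0 X0.0 Y0.0
G1 X29.0 Y0.0
G1 X29.0 Y15.0
G1 X0.0 Y15.0
G1 X0.0 Y0.0
; layer 4
G0 Z16.7
G0 X0.0 Y0.0
G1 X29.0 Y0.0
G1 X29.0 Y10.0
G1 X0.0 Y10.0
G1 X0.0 Y0.0
; layer 5
G0 Z20.8
G0 X0.0 Y0.0
G1 X29.0 Y0.0
G1 X29.0 Y5.0
G1 X0.0 Y5.0
G1 X0.0 Y0.0
M2 ; end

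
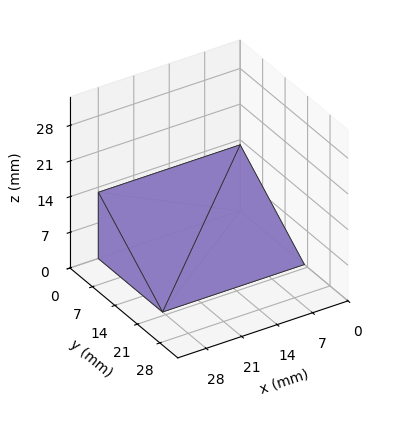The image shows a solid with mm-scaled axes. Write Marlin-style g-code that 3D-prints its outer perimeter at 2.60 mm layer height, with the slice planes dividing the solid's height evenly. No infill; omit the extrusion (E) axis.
Reading the render: the shape is a wedge (ramp): 28 × 20 mm base, rising to 13 mm along the y=0 edge and sloping linearly to z=0 at y=20 (dimensions read to the nearest mm from the axis ticks). For the g-code, the solid's height is divided into equal slices at the stated Δz and each level perimeter traced with G1 moves after a G0 lift.

; perimeter-only toolpath
G21 ; units = mm
G90 ; absolute positioning
G28 ; home
; layer 1
G0 Z2.60
G0 X0.00 Y0.00
G1 X28.00 Y0.00
G1 X28.00 Y16.00
G1 X0.00 Y16.00
G1 X0.00 Y0.00
; layer 2
G0 Z5.20
G0 X0.00 Y0.00
G1 X28.00 Y0.00
G1 X28.00 Y12.00
G1 X0.00 Y12.00
G1 X0.00 Y0.00
; layer 3
G0 Z7.80
G0 X0.00 Y0.00
G1 X28.00 Y0.00
G1 X28.00 Y8.00
G1 X0.00 Y8.00
G1 X0.00 Y0.00
; layer 4
G0 Z10.40
G0 X0.00 Y0.00
G1 X28.00 Y0.00
G1 X28.00 Y4.00
G1 X0.00 Y4.00
G1 X0.00 Y0.00
M2 ; end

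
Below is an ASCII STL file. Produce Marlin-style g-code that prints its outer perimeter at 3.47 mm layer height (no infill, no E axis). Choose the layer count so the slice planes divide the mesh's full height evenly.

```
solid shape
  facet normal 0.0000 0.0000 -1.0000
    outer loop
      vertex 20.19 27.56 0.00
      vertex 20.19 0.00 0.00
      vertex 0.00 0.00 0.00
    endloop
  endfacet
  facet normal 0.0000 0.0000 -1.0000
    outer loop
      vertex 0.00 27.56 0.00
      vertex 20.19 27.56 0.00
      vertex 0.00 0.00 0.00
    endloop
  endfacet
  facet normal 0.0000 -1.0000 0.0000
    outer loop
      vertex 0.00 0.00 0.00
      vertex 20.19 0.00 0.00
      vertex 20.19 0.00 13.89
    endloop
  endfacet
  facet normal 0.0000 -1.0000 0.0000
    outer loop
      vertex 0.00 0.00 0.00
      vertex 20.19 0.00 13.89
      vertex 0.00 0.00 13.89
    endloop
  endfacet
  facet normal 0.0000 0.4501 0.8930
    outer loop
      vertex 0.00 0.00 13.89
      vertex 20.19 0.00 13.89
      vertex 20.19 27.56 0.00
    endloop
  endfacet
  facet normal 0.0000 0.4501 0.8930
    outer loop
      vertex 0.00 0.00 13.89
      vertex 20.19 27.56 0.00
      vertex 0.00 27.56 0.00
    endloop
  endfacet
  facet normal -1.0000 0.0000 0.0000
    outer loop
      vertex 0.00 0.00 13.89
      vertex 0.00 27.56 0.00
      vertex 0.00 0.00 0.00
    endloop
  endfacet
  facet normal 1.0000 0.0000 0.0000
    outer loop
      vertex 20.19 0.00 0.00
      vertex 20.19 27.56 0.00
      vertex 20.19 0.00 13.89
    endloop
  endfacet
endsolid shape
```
; perimeter-only toolpath
G21 ; units = mm
G90 ; absolute positioning
G28 ; home
; layer 1
G0 Z3.47
G0 X0.00 Y0.00
G1 X20.19 Y0.00
G1 X20.19 Y20.67
G1 X0.00 Y20.67
G1 X0.00 Y0.00
; layer 2
G0 Z6.95
G0 X0.00 Y0.00
G1 X20.19 Y0.00
G1 X20.19 Y13.78
G1 X0.00 Y13.78
G1 X0.00 Y0.00
; layer 3
G0 Z10.42
G0 X0.00 Y0.00
G1 X20.19 Y0.00
G1 X20.19 Y6.89
G1 X0.00 Y6.89
G1 X0.00 Y0.00
M2 ; end

The solid is a wedge (ramp): 20.2 × 27.6 mm base, rising to 13.9 mm along the y=0 edge and sloping linearly to z=0 at y=27.6. Slicing at Δz = 3.47 mm — 4 equal slices spanning the solid's height, so layer i sits at z = i·h/4 — gives 3 non-empty perimeters. Each is a 4-segment closed polygon; G0 lifts to the layer z and rapids to the start vertex, then G1 traces the edges. The cross-section shrinks linearly with z (the slice at the apex is degenerate and omitted).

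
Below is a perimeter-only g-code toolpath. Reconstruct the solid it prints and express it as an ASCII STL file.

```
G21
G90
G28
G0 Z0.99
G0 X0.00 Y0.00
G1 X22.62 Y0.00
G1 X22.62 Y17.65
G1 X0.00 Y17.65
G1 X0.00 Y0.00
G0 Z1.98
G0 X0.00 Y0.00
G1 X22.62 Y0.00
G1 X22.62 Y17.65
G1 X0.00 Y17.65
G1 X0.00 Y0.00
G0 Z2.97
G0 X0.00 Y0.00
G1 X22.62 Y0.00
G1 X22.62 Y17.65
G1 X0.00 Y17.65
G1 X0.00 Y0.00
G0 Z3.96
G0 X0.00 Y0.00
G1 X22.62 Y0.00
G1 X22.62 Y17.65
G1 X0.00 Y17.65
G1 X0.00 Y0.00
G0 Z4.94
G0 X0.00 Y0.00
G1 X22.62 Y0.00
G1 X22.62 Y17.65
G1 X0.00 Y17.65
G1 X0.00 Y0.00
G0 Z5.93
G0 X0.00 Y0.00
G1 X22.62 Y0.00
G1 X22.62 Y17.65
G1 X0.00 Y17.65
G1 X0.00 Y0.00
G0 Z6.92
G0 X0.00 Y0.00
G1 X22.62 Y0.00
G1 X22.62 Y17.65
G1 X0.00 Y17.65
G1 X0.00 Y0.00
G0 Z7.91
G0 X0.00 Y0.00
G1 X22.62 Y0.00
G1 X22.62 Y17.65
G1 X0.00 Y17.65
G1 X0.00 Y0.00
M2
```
solid part
  facet normal 0.0000 0.0000 -1.0000
    outer loop
      vertex 22.62 17.65 0.00
      vertex 22.62 0.00 0.00
      vertex 0.00 0.00 0.00
    endloop
  endfacet
  facet normal 0.0000 0.0000 -1.0000
    outer loop
      vertex 0.00 17.65 0.00
      vertex 22.62 17.65 0.00
      vertex 0.00 0.00 0.00
    endloop
  endfacet
  facet normal 0.0000 0.0000 1.0000
    outer loop
      vertex 0.00 0.00 7.91
      vertex 22.62 0.00 7.91
      vertex 22.62 17.65 7.91
    endloop
  endfacet
  facet normal 0.0000 0.0000 1.0000
    outer loop
      vertex 0.00 0.00 7.91
      vertex 22.62 17.65 7.91
      vertex 0.00 17.65 7.91
    endloop
  endfacet
  facet normal 0.0000 -1.0000 0.0000
    outer loop
      vertex 0.00 0.00 0.00
      vertex 22.62 0.00 0.00
      vertex 22.62 0.00 7.91
    endloop
  endfacet
  facet normal 0.0000 -1.0000 0.0000
    outer loop
      vertex 0.00 0.00 0.00
      vertex 22.62 0.00 7.91
      vertex 0.00 0.00 7.91
    endloop
  endfacet
  facet normal 0.0000 1.0000 0.0000
    outer loop
      vertex 22.62 17.65 7.91
      vertex 22.62 17.65 0.00
      vertex 0.00 17.65 0.00
    endloop
  endfacet
  facet normal 0.0000 1.0000 0.0000
    outer loop
      vertex 0.00 17.65 7.91
      vertex 22.62 17.65 7.91
      vertex 0.00 17.65 0.00
    endloop
  endfacet
  facet normal -1.0000 0.0000 0.0000
    outer loop
      vertex 0.00 17.65 7.91
      vertex 0.00 17.65 0.00
      vertex 0.00 0.00 0.00
    endloop
  endfacet
  facet normal -1.0000 0.0000 0.0000
    outer loop
      vertex 0.00 0.00 7.91
      vertex 0.00 17.65 7.91
      vertex 0.00 0.00 0.00
    endloop
  endfacet
  facet normal 1.0000 0.0000 0.0000
    outer loop
      vertex 22.62 0.00 0.00
      vertex 22.62 17.65 0.00
      vertex 22.62 17.65 7.91
    endloop
  endfacet
  facet normal 1.0000 0.0000 0.0000
    outer loop
      vertex 22.62 0.00 0.00
      vertex 22.62 17.65 7.91
      vertex 22.62 0.00 7.91
    endloop
  endfacet
endsolid part

The G0 Z moves step by Δz≈0.99 mm. Every layer's G1 loop is the same polygon, so the solid is a straight extrusion of it from z=0 to z≈7.91. Closing with flat bottom and top caps and triangulating gives 12 facets — a rectangular box, roughly 22.6 × 17.6 mm footprint and 7.91 mm tall.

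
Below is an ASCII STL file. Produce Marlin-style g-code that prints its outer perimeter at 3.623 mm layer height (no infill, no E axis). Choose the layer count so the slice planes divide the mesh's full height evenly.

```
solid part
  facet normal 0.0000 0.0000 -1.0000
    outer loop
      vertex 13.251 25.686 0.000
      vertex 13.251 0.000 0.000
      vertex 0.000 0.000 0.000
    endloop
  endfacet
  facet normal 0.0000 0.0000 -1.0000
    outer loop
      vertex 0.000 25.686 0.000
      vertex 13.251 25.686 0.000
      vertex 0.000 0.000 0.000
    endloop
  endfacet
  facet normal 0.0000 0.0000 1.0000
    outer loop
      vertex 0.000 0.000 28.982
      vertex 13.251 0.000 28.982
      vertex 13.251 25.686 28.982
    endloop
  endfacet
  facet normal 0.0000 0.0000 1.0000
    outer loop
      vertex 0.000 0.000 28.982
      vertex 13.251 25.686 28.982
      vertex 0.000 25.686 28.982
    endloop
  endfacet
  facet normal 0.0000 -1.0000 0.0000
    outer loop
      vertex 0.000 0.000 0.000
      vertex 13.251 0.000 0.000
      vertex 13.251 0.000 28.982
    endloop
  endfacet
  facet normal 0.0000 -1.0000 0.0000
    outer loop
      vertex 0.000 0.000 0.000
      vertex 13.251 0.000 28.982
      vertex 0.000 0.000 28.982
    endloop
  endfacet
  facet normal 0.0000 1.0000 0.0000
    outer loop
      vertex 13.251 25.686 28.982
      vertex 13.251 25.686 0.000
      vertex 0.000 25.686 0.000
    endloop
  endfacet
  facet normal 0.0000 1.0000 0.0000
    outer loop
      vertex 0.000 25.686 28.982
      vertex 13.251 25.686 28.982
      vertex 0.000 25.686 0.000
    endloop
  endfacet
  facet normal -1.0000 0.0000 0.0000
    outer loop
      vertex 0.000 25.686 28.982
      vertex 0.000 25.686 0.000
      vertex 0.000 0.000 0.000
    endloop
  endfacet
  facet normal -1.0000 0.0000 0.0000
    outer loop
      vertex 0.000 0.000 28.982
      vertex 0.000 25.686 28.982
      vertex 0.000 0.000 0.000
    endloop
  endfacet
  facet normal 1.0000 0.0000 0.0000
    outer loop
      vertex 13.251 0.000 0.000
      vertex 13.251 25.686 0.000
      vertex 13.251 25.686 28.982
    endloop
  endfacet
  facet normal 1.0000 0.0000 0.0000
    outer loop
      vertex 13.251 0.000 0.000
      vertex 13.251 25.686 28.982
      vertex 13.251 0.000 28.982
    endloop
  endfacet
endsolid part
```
; perimeter-only toolpath
G21 ; units = mm
G90 ; absolute positioning
G28 ; home
; layer 1
G0 Z3.623
G0 X0.000 Y0.000
G1 X13.251 Y0.000
G1 X13.251 Y25.686
G1 X0.000 Y25.686
G1 X0.000 Y0.000
; layer 2
G0 Z7.245
G0 X0.000 Y0.000
G1 X13.251 Y0.000
G1 X13.251 Y25.686
G1 X0.000 Y25.686
G1 X0.000 Y0.000
; layer 3
G0 Z10.868
G0 X0.000 Y0.000
G1 X13.251 Y0.000
G1 X13.251 Y25.686
G1 X0.000 Y25.686
G1 X0.000 Y0.000
; layer 4
G0 Z14.491
G0 X0.000 Y0.000
G1 X13.251 Y0.000
G1 X13.251 Y25.686
G1 X0.000 Y25.686
G1 X0.000 Y0.000
; layer 5
G0 Z18.114
G0 X0.000 Y0.000
G1 X13.251 Y0.000
G1 X13.251 Y25.686
G1 X0.000 Y25.686
G1 X0.000 Y0.000
; layer 6
G0 Z21.736
G0 X0.000 Y0.000
G1 X13.251 Y0.000
G1 X13.251 Y25.686
G1 X0.000 Y25.686
G1 X0.000 Y0.000
; layer 7
G0 Z25.359
G0 X0.000 Y0.000
G1 X13.251 Y0.000
G1 X13.251 Y25.686
G1 X0.000 Y25.686
G1 X0.000 Y0.000
; layer 8
G0 Z28.982
G0 X0.000 Y0.000
G1 X13.251 Y0.000
G1 X13.251 Y25.686
G1 X0.000 Y25.686
G1 X0.000 Y0.000
M2 ; end

The solid is a rectangular box, roughly 13.3 × 25.7 mm footprint and 29 mm tall. Slicing at Δz = 3.623 mm — 8 equal slices spanning the solid's height, so layer i sits at z = i·h/8 — gives 8 non-empty perimeters. Each is a 4-segment closed polygon; G0 lifts to the layer z and rapids to the start vertex, then G1 traces the edges.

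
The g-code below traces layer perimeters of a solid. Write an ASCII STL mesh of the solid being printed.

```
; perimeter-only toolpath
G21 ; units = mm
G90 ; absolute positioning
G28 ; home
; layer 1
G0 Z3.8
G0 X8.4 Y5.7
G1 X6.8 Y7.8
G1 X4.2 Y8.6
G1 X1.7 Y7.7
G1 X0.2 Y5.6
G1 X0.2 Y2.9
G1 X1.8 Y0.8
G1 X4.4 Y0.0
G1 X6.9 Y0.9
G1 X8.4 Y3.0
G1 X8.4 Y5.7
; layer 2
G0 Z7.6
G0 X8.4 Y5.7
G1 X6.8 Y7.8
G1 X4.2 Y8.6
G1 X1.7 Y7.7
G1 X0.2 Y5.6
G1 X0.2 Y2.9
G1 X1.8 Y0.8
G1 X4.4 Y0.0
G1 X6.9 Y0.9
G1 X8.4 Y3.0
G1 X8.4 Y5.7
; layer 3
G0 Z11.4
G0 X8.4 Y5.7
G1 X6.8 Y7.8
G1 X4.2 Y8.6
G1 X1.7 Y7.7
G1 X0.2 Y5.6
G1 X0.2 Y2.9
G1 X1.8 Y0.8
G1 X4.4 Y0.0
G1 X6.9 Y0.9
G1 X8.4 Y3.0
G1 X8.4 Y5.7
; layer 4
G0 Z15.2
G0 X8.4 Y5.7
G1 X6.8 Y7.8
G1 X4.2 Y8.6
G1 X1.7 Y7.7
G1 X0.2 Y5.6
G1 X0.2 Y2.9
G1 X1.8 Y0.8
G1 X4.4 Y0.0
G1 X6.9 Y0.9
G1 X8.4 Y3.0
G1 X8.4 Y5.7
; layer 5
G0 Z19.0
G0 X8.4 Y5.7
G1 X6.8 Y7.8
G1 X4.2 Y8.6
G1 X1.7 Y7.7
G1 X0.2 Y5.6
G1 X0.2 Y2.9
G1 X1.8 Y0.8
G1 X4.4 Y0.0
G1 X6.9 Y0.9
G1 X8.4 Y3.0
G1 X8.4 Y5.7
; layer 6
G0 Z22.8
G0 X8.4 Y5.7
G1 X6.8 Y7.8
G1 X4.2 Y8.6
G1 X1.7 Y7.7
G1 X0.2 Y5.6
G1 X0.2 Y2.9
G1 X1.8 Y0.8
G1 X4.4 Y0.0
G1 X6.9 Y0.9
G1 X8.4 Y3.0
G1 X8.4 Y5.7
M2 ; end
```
solid part
  facet normal 0.0000 0.0000 -1.0000
    outer loop
      vertex 4.2 8.6 0.0
      vertex 6.8 7.8 0.0
      vertex 8.4 5.7 0.0
    endloop
  endfacet
  facet normal 0.0000 0.0000 -1.0000
    outer loop
      vertex 1.7 7.7 0.0
      vertex 4.2 8.6 0.0
      vertex 8.4 5.7 0.0
    endloop
  endfacet
  facet normal 0.0000 0.0000 -1.0000
    outer loop
      vertex 0.2 5.6 0.0
      vertex 1.7 7.7 0.0
      vertex 8.4 5.7 0.0
    endloop
  endfacet
  facet normal 0.0000 0.0000 -1.0000
    outer loop
      vertex 0.2 2.9 0.0
      vertex 0.2 5.6 0.0
      vertex 8.4 5.7 0.0
    endloop
  endfacet
  facet normal 0.0000 0.0000 -1.0000
    outer loop
      vertex 1.8 0.8 0.0
      vertex 0.2 2.9 0.0
      vertex 8.4 5.7 0.0
    endloop
  endfacet
  facet normal 0.0000 0.0000 -1.0000
    outer loop
      vertex 4.4 0.0 0.0
      vertex 1.8 0.8 0.0
      vertex 8.4 5.7 0.0
    endloop
  endfacet
  facet normal 0.0000 0.0000 -1.0000
    outer loop
      vertex 6.9 0.9 0.0
      vertex 4.4 0.0 0.0
      vertex 8.4 5.7 0.0
    endloop
  endfacet
  facet normal 0.0000 0.0000 -1.0000
    outer loop
      vertex 8.4 3.0 0.0
      vertex 6.9 0.9 0.0
      vertex 8.4 5.7 0.0
    endloop
  endfacet
  facet normal 0.0000 0.0000 1.0000
    outer loop
      vertex 8.4 5.7 22.8
      vertex 6.8 7.8 22.8
      vertex 4.2 8.6 22.8
    endloop
  endfacet
  facet normal 0.0000 0.0000 1.0000
    outer loop
      vertex 8.4 5.7 22.8
      vertex 4.2 8.6 22.8
      vertex 1.7 7.7 22.8
    endloop
  endfacet
  facet normal 0.0000 0.0000 1.0000
    outer loop
      vertex 8.4 5.7 22.8
      vertex 1.7 7.7 22.8
      vertex 0.2 5.6 22.8
    endloop
  endfacet
  facet normal 0.0000 0.0000 1.0000
    outer loop
      vertex 8.4 5.7 22.8
      vertex 0.2 5.6 22.8
      vertex 0.2 2.9 22.8
    endloop
  endfacet
  facet normal 0.0000 0.0000 1.0000
    outer loop
      vertex 8.4 5.7 22.8
      vertex 0.2 2.9 22.8
      vertex 1.8 0.8 22.8
    endloop
  endfacet
  facet normal 0.0000 0.0000 1.0000
    outer loop
      vertex 8.4 5.7 22.8
      vertex 1.8 0.8 22.8
      vertex 4.4 0.0 22.8
    endloop
  endfacet
  facet normal 0.0000 0.0000 1.0000
    outer loop
      vertex 8.4 5.7 22.8
      vertex 4.4 0.0 22.8
      vertex 6.9 0.9 22.8
    endloop
  endfacet
  facet normal 0.0000 0.0000 1.0000
    outer loop
      vertex 8.4 5.7 22.8
      vertex 6.9 0.9 22.8
      vertex 8.4 3.0 22.8
    endloop
  endfacet
  facet normal 0.7954 0.6060 0.0000
    outer loop
      vertex 8.4 5.7 0.0
      vertex 6.8 7.8 0.0
      vertex 6.8 7.8 22.8
    endloop
  endfacet
  facet normal 0.7954 0.6060 0.0000
    outer loop
      vertex 8.4 5.7 0.0
      vertex 6.8 7.8 22.8
      vertex 8.4 5.7 22.8
    endloop
  endfacet
  facet normal 0.2941 0.9558 0.0000
    outer loop
      vertex 6.8 7.8 0.0
      vertex 4.2 8.6 0.0
      vertex 4.2 8.6 22.8
    endloop
  endfacet
  facet normal 0.2941 0.9558 0.0000
    outer loop
      vertex 6.8 7.8 0.0
      vertex 4.2 8.6 22.8
      vertex 6.8 7.8 22.8
    endloop
  endfacet
  facet normal -0.3387 0.9409 0.0000
    outer loop
      vertex 4.2 8.6 0.0
      vertex 1.7 7.7 0.0
      vertex 1.7 7.7 22.8
    endloop
  endfacet
  facet normal -0.3387 0.9409 0.0000
    outer loop
      vertex 4.2 8.6 0.0
      vertex 1.7 7.7 22.8
      vertex 4.2 8.6 22.8
    endloop
  endfacet
  facet normal -0.8137 0.5812 0.0000
    outer loop
      vertex 1.7 7.7 0.0
      vertex 0.2 5.6 0.0
      vertex 0.2 5.6 22.8
    endloop
  endfacet
  facet normal -0.8137 0.5812 0.0000
    outer loop
      vertex 1.7 7.7 0.0
      vertex 0.2 5.6 22.8
      vertex 1.7 7.7 22.8
    endloop
  endfacet
  facet normal -1.0000 0.0000 0.0000
    outer loop
      vertex 0.2 5.6 0.0
      vertex 0.2 2.9 0.0
      vertex 0.2 2.9 22.8
    endloop
  endfacet
  facet normal -1.0000 0.0000 0.0000
    outer loop
      vertex 0.2 5.6 0.0
      vertex 0.2 2.9 22.8
      vertex 0.2 5.6 22.8
    endloop
  endfacet
  facet normal -0.7954 -0.6060 0.0000
    outer loop
      vertex 0.2 2.9 0.0
      vertex 1.8 0.8 0.0
      vertex 1.8 0.8 22.8
    endloop
  endfacet
  facet normal -0.7954 -0.6060 0.0000
    outer loop
      vertex 0.2 2.9 0.0
      vertex 1.8 0.8 22.8
      vertex 0.2 2.9 22.8
    endloop
  endfacet
  facet normal -0.2941 -0.9558 0.0000
    outer loop
      vertex 1.8 0.8 0.0
      vertex 4.4 0.0 0.0
      vertex 4.4 0.0 22.8
    endloop
  endfacet
  facet normal -0.2941 -0.9558 0.0000
    outer loop
      vertex 1.8 0.8 0.0
      vertex 4.4 0.0 22.8
      vertex 1.8 0.8 22.8
    endloop
  endfacet
  facet normal 0.3387 -0.9409 0.0000
    outer loop
      vertex 4.4 0.0 0.0
      vertex 6.9 0.9 0.0
      vertex 6.9 0.9 22.8
    endloop
  endfacet
  facet normal 0.3387 -0.9409 0.0000
    outer loop
      vertex 4.4 0.0 0.0
      vertex 6.9 0.9 22.8
      vertex 4.4 0.0 22.8
    endloop
  endfacet
  facet normal 0.8137 -0.5812 0.0000
    outer loop
      vertex 6.9 0.9 0.0
      vertex 8.4 3.0 0.0
      vertex 8.4 3.0 22.8
    endloop
  endfacet
  facet normal 0.8137 -0.5812 0.0000
    outer loop
      vertex 6.9 0.9 0.0
      vertex 8.4 3.0 22.8
      vertex 6.9 0.9 22.8
    endloop
  endfacet
  facet normal 1.0000 0.0000 0.0000
    outer loop
      vertex 8.4 3.0 0.0
      vertex 8.4 5.7 0.0
      vertex 8.4 5.7 22.8
    endloop
  endfacet
  facet normal 1.0000 0.0000 0.0000
    outer loop
      vertex 8.4 3.0 0.0
      vertex 8.4 5.7 22.8
      vertex 8.4 3.0 22.8
    endloop
  endfacet
endsolid part

The G0 Z moves step by Δz≈3.8 mm. Every layer's G1 loop is the same polygon, so the solid is a straight extrusion of it from z=0 to z≈22.8. Closing with flat bottom and top caps and triangulating gives 36 facets — a regular 10-sided prism (a cylinder approximated with 10 flat sides), circumscribed radius ≈ 4.3 mm, height ≈ 22.8 mm.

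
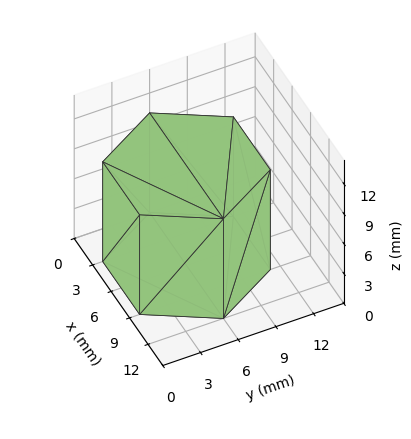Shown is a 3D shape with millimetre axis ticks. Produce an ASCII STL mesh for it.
Reading the render: the shape is a regular 6-sided prism (a cylinder approximated with 6 flat sides), circumscribed radius ≈ 6 mm, height ≈ 10 mm (dimensions read to the nearest mm from the axis ticks). For the STL, each face is triangulated and given an outward normal.

solid part
  facet normal 0.0000 0.0000 -1.0000
    outer loop
      vertex 3.0 11.2 0.0
      vertex 9.0 11.2 0.0
      vertex 12.0 6.0 0.0
    endloop
  endfacet
  facet normal 0.0000 0.0000 -1.0000
    outer loop
      vertex 0.0 6.0 0.0
      vertex 3.0 11.2 0.0
      vertex 12.0 6.0 0.0
    endloop
  endfacet
  facet normal 0.0000 0.0000 -1.0000
    outer loop
      vertex 3.0 0.8 0.0
      vertex 0.0 6.0 0.0
      vertex 12.0 6.0 0.0
    endloop
  endfacet
  facet normal 0.0000 0.0000 -1.0000
    outer loop
      vertex 9.0 0.8 0.0
      vertex 3.0 0.8 0.0
      vertex 12.0 6.0 0.0
    endloop
  endfacet
  facet normal 0.0000 0.0000 1.0000
    outer loop
      vertex 12.0 6.0 10.0
      vertex 9.0 11.2 10.0
      vertex 3.0 11.2 10.0
    endloop
  endfacet
  facet normal 0.0000 0.0000 1.0000
    outer loop
      vertex 12.0 6.0 10.0
      vertex 3.0 11.2 10.0
      vertex 0.0 6.0 10.0
    endloop
  endfacet
  facet normal 0.0000 0.0000 1.0000
    outer loop
      vertex 12.0 6.0 10.0
      vertex 0.0 6.0 10.0
      vertex 3.0 0.8 10.0
    endloop
  endfacet
  facet normal 0.0000 0.0000 1.0000
    outer loop
      vertex 12.0 6.0 10.0
      vertex 3.0 0.8 10.0
      vertex 9.0 0.8 10.0
    endloop
  endfacet
  facet normal 0.8662 0.4997 0.0000
    outer loop
      vertex 12.0 6.0 0.0
      vertex 9.0 11.2 0.0
      vertex 9.0 11.2 10.0
    endloop
  endfacet
  facet normal 0.8662 0.4997 0.0000
    outer loop
      vertex 12.0 6.0 0.0
      vertex 9.0 11.2 10.0
      vertex 12.0 6.0 10.0
    endloop
  endfacet
  facet normal 0.0000 1.0000 0.0000
    outer loop
      vertex 9.0 11.2 0.0
      vertex 3.0 11.2 0.0
      vertex 3.0 11.2 10.0
    endloop
  endfacet
  facet normal 0.0000 1.0000 0.0000
    outer loop
      vertex 9.0 11.2 0.0
      vertex 3.0 11.2 10.0
      vertex 9.0 11.2 10.0
    endloop
  endfacet
  facet normal -0.8662 0.4997 0.0000
    outer loop
      vertex 3.0 11.2 0.0
      vertex 0.0 6.0 0.0
      vertex 0.0 6.0 10.0
    endloop
  endfacet
  facet normal -0.8662 0.4997 0.0000
    outer loop
      vertex 3.0 11.2 0.0
      vertex 0.0 6.0 10.0
      vertex 3.0 11.2 10.0
    endloop
  endfacet
  facet normal -0.8662 -0.4997 0.0000
    outer loop
      vertex 0.0 6.0 0.0
      vertex 3.0 0.8 0.0
      vertex 3.0 0.8 10.0
    endloop
  endfacet
  facet normal -0.8662 -0.4997 0.0000
    outer loop
      vertex 0.0 6.0 0.0
      vertex 3.0 0.8 10.0
      vertex 0.0 6.0 10.0
    endloop
  endfacet
  facet normal 0.0000 -1.0000 0.0000
    outer loop
      vertex 3.0 0.8 0.0
      vertex 9.0 0.8 0.0
      vertex 9.0 0.8 10.0
    endloop
  endfacet
  facet normal 0.0000 -1.0000 0.0000
    outer loop
      vertex 3.0 0.8 0.0
      vertex 9.0 0.8 10.0
      vertex 3.0 0.8 10.0
    endloop
  endfacet
  facet normal 0.8662 -0.4997 0.0000
    outer loop
      vertex 9.0 0.8 0.0
      vertex 12.0 6.0 0.0
      vertex 12.0 6.0 10.0
    endloop
  endfacet
  facet normal 0.8662 -0.4997 0.0000
    outer loop
      vertex 9.0 0.8 0.0
      vertex 12.0 6.0 10.0
      vertex 9.0 0.8 10.0
    endloop
  endfacet
endsolid part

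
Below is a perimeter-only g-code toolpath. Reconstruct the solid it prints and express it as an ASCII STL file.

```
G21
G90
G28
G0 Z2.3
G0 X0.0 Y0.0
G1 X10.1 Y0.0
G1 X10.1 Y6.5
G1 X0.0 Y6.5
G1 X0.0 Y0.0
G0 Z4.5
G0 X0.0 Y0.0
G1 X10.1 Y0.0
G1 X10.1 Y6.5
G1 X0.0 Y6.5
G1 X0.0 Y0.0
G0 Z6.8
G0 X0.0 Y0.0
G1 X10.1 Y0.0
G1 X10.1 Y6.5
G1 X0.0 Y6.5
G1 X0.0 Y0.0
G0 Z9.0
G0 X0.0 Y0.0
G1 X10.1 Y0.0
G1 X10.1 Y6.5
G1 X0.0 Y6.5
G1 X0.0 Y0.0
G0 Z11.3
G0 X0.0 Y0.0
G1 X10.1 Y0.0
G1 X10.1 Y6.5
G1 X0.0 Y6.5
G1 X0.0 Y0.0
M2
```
solid part
  facet normal 0.0000 0.0000 -1.0000
    outer loop
      vertex 10.1 6.5 0.0
      vertex 10.1 0.0 0.0
      vertex 0.0 0.0 0.0
    endloop
  endfacet
  facet normal 0.0000 0.0000 -1.0000
    outer loop
      vertex 0.0 6.5 0.0
      vertex 10.1 6.5 0.0
      vertex 0.0 0.0 0.0
    endloop
  endfacet
  facet normal 0.0000 0.0000 1.0000
    outer loop
      vertex 0.0 0.0 11.3
      vertex 10.1 0.0 11.3
      vertex 10.1 6.5 11.3
    endloop
  endfacet
  facet normal 0.0000 0.0000 1.0000
    outer loop
      vertex 0.0 0.0 11.3
      vertex 10.1 6.5 11.3
      vertex 0.0 6.5 11.3
    endloop
  endfacet
  facet normal 0.0000 -1.0000 0.0000
    outer loop
      vertex 0.0 0.0 0.0
      vertex 10.1 0.0 0.0
      vertex 10.1 0.0 11.3
    endloop
  endfacet
  facet normal 0.0000 -1.0000 0.0000
    outer loop
      vertex 0.0 0.0 0.0
      vertex 10.1 0.0 11.3
      vertex 0.0 0.0 11.3
    endloop
  endfacet
  facet normal 0.0000 1.0000 0.0000
    outer loop
      vertex 10.1 6.5 11.3
      vertex 10.1 6.5 0.0
      vertex 0.0 6.5 0.0
    endloop
  endfacet
  facet normal 0.0000 1.0000 0.0000
    outer loop
      vertex 0.0 6.5 11.3
      vertex 10.1 6.5 11.3
      vertex 0.0 6.5 0.0
    endloop
  endfacet
  facet normal -1.0000 0.0000 0.0000
    outer loop
      vertex 0.0 6.5 11.3
      vertex 0.0 6.5 0.0
      vertex 0.0 0.0 0.0
    endloop
  endfacet
  facet normal -1.0000 0.0000 0.0000
    outer loop
      vertex 0.0 0.0 11.3
      vertex 0.0 6.5 11.3
      vertex 0.0 0.0 0.0
    endloop
  endfacet
  facet normal 1.0000 0.0000 0.0000
    outer loop
      vertex 10.1 0.0 0.0
      vertex 10.1 6.5 0.0
      vertex 10.1 6.5 11.3
    endloop
  endfacet
  facet normal 1.0000 0.0000 0.0000
    outer loop
      vertex 10.1 0.0 0.0
      vertex 10.1 6.5 11.3
      vertex 10.1 0.0 11.3
    endloop
  endfacet
endsolid part

The G0 Z moves step by Δz≈2.3 mm. Every layer's G1 loop is the same polygon, so the solid is a straight extrusion of it from z=0 to z≈11.3. Closing with flat bottom and top caps and triangulating gives 12 facets — a rectangular box, roughly 10.1 × 6.5 mm footprint and 11.3 mm tall.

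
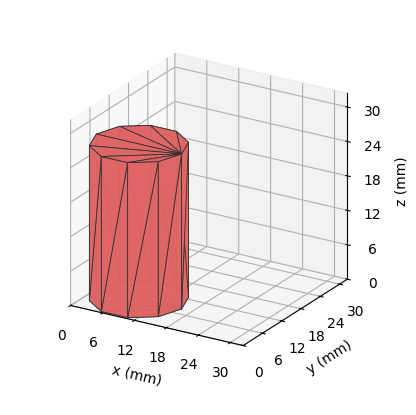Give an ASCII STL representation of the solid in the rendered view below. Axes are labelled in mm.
Reading the render: the shape is a regular 10-sided prism (a cylinder approximated with 10 flat sides), circumscribed radius ≈ 8 mm, height ≈ 27 mm (dimensions read to the nearest mm from the axis ticks). For the STL, each face is triangulated and given an outward normal.

solid part
  facet normal 0.0000 0.0000 -1.0000
    outer loop
      vertex 10.472 15.608 0.000
      vertex 14.472 12.702 0.000
      vertex 16.000 8.000 0.000
    endloop
  endfacet
  facet normal 0.0000 0.0000 -1.0000
    outer loop
      vertex 5.528 15.608 0.000
      vertex 10.472 15.608 0.000
      vertex 16.000 8.000 0.000
    endloop
  endfacet
  facet normal 0.0000 0.0000 -1.0000
    outer loop
      vertex 1.528 12.702 0.000
      vertex 5.528 15.608 0.000
      vertex 16.000 8.000 0.000
    endloop
  endfacet
  facet normal 0.0000 0.0000 -1.0000
    outer loop
      vertex 0.000 8.000 0.000
      vertex 1.528 12.702 0.000
      vertex 16.000 8.000 0.000
    endloop
  endfacet
  facet normal 0.0000 0.0000 -1.0000
    outer loop
      vertex 1.528 3.298 0.000
      vertex 0.000 8.000 0.000
      vertex 16.000 8.000 0.000
    endloop
  endfacet
  facet normal 0.0000 0.0000 -1.0000
    outer loop
      vertex 5.528 0.392 0.000
      vertex 1.528 3.298 0.000
      vertex 16.000 8.000 0.000
    endloop
  endfacet
  facet normal 0.0000 0.0000 -1.0000
    outer loop
      vertex 10.472 0.392 0.000
      vertex 5.528 0.392 0.000
      vertex 16.000 8.000 0.000
    endloop
  endfacet
  facet normal 0.0000 0.0000 -1.0000
    outer loop
      vertex 14.472 3.298 0.000
      vertex 10.472 0.392 0.000
      vertex 16.000 8.000 0.000
    endloop
  endfacet
  facet normal 0.0000 0.0000 1.0000
    outer loop
      vertex 16.000 8.000 27.000
      vertex 14.472 12.702 27.000
      vertex 10.472 15.608 27.000
    endloop
  endfacet
  facet normal 0.0000 0.0000 1.0000
    outer loop
      vertex 16.000 8.000 27.000
      vertex 10.472 15.608 27.000
      vertex 5.528 15.608 27.000
    endloop
  endfacet
  facet normal 0.0000 0.0000 1.0000
    outer loop
      vertex 16.000 8.000 27.000
      vertex 5.528 15.608 27.000
      vertex 1.528 12.702 27.000
    endloop
  endfacet
  facet normal 0.0000 0.0000 1.0000
    outer loop
      vertex 16.000 8.000 27.000
      vertex 1.528 12.702 27.000
      vertex 0.000 8.000 27.000
    endloop
  endfacet
  facet normal 0.0000 0.0000 1.0000
    outer loop
      vertex 16.000 8.000 27.000
      vertex 0.000 8.000 27.000
      vertex 1.528 3.298 27.000
    endloop
  endfacet
  facet normal 0.0000 0.0000 1.0000
    outer loop
      vertex 16.000 8.000 27.000
      vertex 1.528 3.298 27.000
      vertex 5.528 0.392 27.000
    endloop
  endfacet
  facet normal 0.0000 0.0000 1.0000
    outer loop
      vertex 16.000 8.000 27.000
      vertex 5.528 0.392 27.000
      vertex 10.472 0.392 27.000
    endloop
  endfacet
  facet normal 0.0000 0.0000 1.0000
    outer loop
      vertex 16.000 8.000 27.000
      vertex 10.472 0.392 27.000
      vertex 14.472 3.298 27.000
    endloop
  endfacet
  facet normal 0.9510 0.3091 0.0000
    outer loop
      vertex 16.000 8.000 0.000
      vertex 14.472 12.702 0.000
      vertex 14.472 12.702 27.000
    endloop
  endfacet
  facet normal 0.9510 0.3091 0.0000
    outer loop
      vertex 16.000 8.000 0.000
      vertex 14.472 12.702 27.000
      vertex 16.000 8.000 27.000
    endloop
  endfacet
  facet normal 0.5878 0.8090 0.0000
    outer loop
      vertex 14.472 12.702 0.000
      vertex 10.472 15.608 0.000
      vertex 10.472 15.608 27.000
    endloop
  endfacet
  facet normal 0.5878 0.8090 0.0000
    outer loop
      vertex 14.472 12.702 0.000
      vertex 10.472 15.608 27.000
      vertex 14.472 12.702 27.000
    endloop
  endfacet
  facet normal 0.0000 1.0000 0.0000
    outer loop
      vertex 10.472 15.608 0.000
      vertex 5.528 15.608 0.000
      vertex 5.528 15.608 27.000
    endloop
  endfacet
  facet normal 0.0000 1.0000 0.0000
    outer loop
      vertex 10.472 15.608 0.000
      vertex 5.528 15.608 27.000
      vertex 10.472 15.608 27.000
    endloop
  endfacet
  facet normal -0.5878 0.8090 0.0000
    outer loop
      vertex 5.528 15.608 0.000
      vertex 1.528 12.702 0.000
      vertex 1.528 12.702 27.000
    endloop
  endfacet
  facet normal -0.5878 0.8090 0.0000
    outer loop
      vertex 5.528 15.608 0.000
      vertex 1.528 12.702 27.000
      vertex 5.528 15.608 27.000
    endloop
  endfacet
  facet normal -0.9510 0.3091 0.0000
    outer loop
      vertex 1.528 12.702 0.000
      vertex 0.000 8.000 0.000
      vertex 0.000 8.000 27.000
    endloop
  endfacet
  facet normal -0.9510 0.3091 0.0000
    outer loop
      vertex 1.528 12.702 0.000
      vertex 0.000 8.000 27.000
      vertex 1.528 12.702 27.000
    endloop
  endfacet
  facet normal -0.9510 -0.3091 0.0000
    outer loop
      vertex 0.000 8.000 0.000
      vertex 1.528 3.298 0.000
      vertex 1.528 3.298 27.000
    endloop
  endfacet
  facet normal -0.9510 -0.3091 0.0000
    outer loop
      vertex 0.000 8.000 0.000
      vertex 1.528 3.298 27.000
      vertex 0.000 8.000 27.000
    endloop
  endfacet
  facet normal -0.5878 -0.8090 0.0000
    outer loop
      vertex 1.528 3.298 0.000
      vertex 5.528 0.392 0.000
      vertex 5.528 0.392 27.000
    endloop
  endfacet
  facet normal -0.5878 -0.8090 0.0000
    outer loop
      vertex 1.528 3.298 0.000
      vertex 5.528 0.392 27.000
      vertex 1.528 3.298 27.000
    endloop
  endfacet
  facet normal 0.0000 -1.0000 0.0000
    outer loop
      vertex 5.528 0.392 0.000
      vertex 10.472 0.392 0.000
      vertex 10.472 0.392 27.000
    endloop
  endfacet
  facet normal 0.0000 -1.0000 0.0000
    outer loop
      vertex 5.528 0.392 0.000
      vertex 10.472 0.392 27.000
      vertex 5.528 0.392 27.000
    endloop
  endfacet
  facet normal 0.5878 -0.8090 0.0000
    outer loop
      vertex 10.472 0.392 0.000
      vertex 14.472 3.298 0.000
      vertex 14.472 3.298 27.000
    endloop
  endfacet
  facet normal 0.5878 -0.8090 0.0000
    outer loop
      vertex 10.472 0.392 0.000
      vertex 14.472 3.298 27.000
      vertex 10.472 0.392 27.000
    endloop
  endfacet
  facet normal 0.9510 -0.3091 0.0000
    outer loop
      vertex 14.472 3.298 0.000
      vertex 16.000 8.000 0.000
      vertex 16.000 8.000 27.000
    endloop
  endfacet
  facet normal 0.9510 -0.3091 0.0000
    outer loop
      vertex 14.472 3.298 0.000
      vertex 16.000 8.000 27.000
      vertex 14.472 3.298 27.000
    endloop
  endfacet
endsolid part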